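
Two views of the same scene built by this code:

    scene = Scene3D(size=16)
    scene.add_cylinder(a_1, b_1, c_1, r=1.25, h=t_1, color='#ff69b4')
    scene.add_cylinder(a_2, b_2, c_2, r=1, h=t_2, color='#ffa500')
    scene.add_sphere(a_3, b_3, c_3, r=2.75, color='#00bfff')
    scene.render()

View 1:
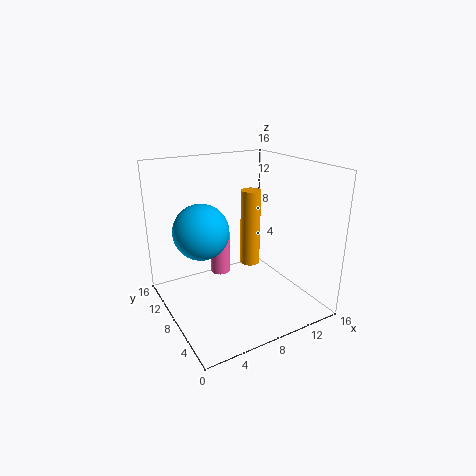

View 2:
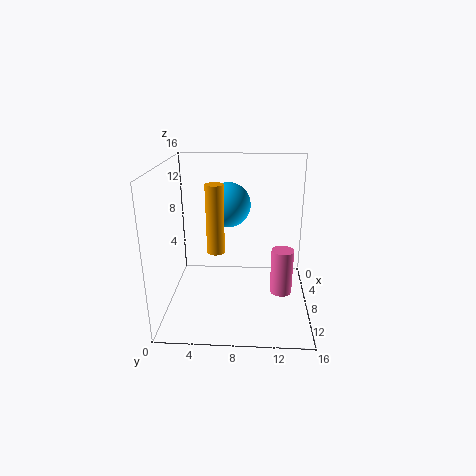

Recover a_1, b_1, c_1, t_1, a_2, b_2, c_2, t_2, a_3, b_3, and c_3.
a_1 = 8.25
b_1 = 13
c_1 = 1.5
t_1 = 5.25
a_2 = 8
b_2 = 5.5
c_2 = 6.25
t_2 = 7.75
a_3 = 3
b_3 = 6.5
c_3 = 10.25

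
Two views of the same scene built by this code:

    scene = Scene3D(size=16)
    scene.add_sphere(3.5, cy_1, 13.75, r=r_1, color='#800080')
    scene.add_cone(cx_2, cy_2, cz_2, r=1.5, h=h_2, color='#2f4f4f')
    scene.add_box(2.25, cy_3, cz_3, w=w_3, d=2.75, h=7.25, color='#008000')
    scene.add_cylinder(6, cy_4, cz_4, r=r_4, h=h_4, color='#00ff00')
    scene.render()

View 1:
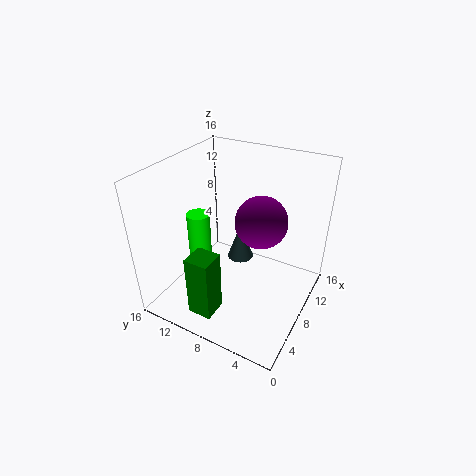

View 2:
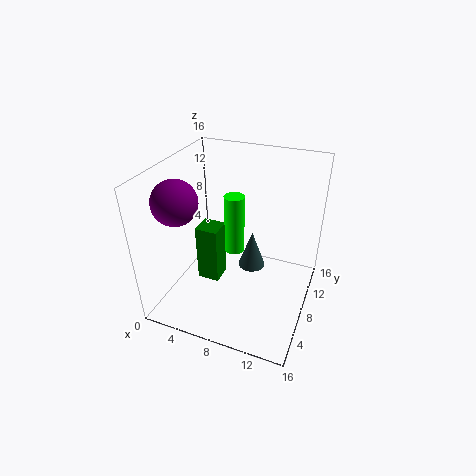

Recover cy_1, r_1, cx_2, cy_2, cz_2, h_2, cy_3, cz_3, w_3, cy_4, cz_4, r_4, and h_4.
cy_1 = 3.25, r_1 = 2.25, cx_2 = 9.5, cy_2 = 8.5, cz_2 = 4.5, h_2 = 4.25, cy_3 = 8.5, cz_3 = 0.25, w_3 = 2.75, cy_4 = 11.75, cz_4 = 3.5, r_4 = 1.25, h_4 = 7.5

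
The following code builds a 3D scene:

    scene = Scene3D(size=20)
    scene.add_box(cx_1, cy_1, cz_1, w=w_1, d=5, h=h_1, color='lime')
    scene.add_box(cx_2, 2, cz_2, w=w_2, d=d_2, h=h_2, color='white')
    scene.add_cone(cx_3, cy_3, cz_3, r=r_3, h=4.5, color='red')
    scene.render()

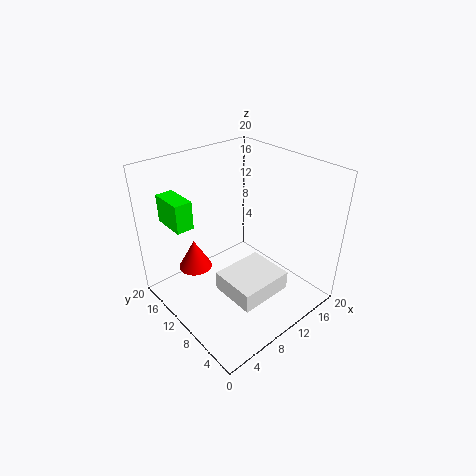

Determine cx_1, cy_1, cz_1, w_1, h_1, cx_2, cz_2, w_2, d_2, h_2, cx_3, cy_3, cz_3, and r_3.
cx_1 = 3; cy_1 = 14; cz_1 = 11.5; w_1 = 2.5; h_1 = 4; cx_2 = 4.5; cz_2 = 5.5; w_2 = 7; d_2 = 6; h_2 = 2.5; cx_3 = 6.5; cy_3 = 16; cz_3 = 3.5; r_3 = 2.5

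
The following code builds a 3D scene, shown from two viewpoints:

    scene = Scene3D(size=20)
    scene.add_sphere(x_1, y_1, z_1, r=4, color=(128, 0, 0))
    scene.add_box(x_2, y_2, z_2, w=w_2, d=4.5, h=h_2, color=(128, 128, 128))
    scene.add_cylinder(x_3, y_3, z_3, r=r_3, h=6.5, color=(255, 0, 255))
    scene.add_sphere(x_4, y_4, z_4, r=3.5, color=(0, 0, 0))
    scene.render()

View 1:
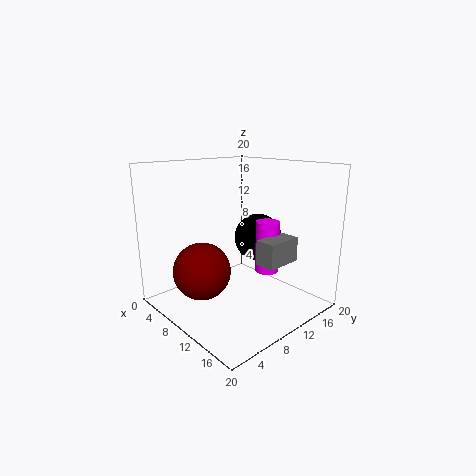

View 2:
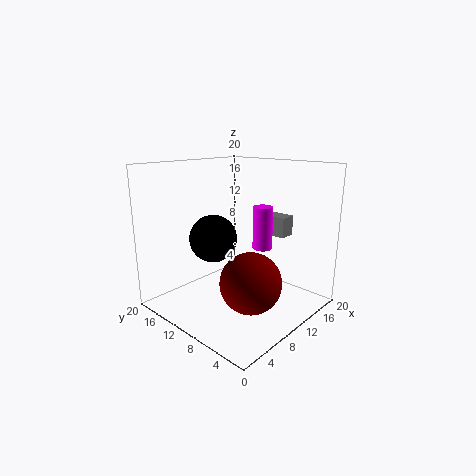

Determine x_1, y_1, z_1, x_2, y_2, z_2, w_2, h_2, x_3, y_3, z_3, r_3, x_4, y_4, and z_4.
x_1 = 7.5; y_1 = 5.5; z_1 = 5.5; x_2 = 16.5; y_2 = 7; z_2 = 9; w_2 = 2.5; h_2 = 3; x_3 = 15.5; y_3 = 10; z_3 = 7; r_3 = 1.5; x_4 = 9.5; y_4 = 14.5; z_4 = 9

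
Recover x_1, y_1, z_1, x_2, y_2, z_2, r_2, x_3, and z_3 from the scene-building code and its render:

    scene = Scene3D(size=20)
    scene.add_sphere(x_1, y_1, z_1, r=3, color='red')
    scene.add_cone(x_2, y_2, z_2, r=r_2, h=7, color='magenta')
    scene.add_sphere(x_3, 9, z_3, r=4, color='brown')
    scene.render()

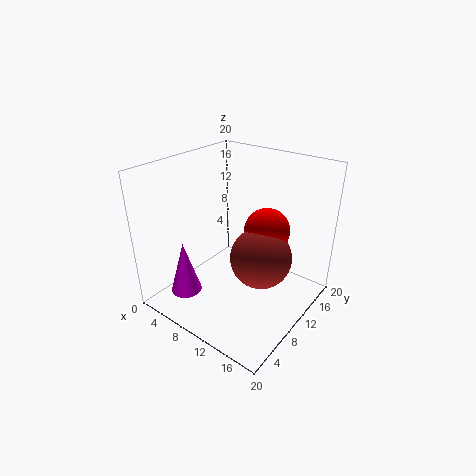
x_1 = 14
y_1 = 11
z_1 = 12
x_2 = 7
y_2 = 2.5
z_2 = 4.5
r_2 = 2
x_3 = 14.5
z_3 = 9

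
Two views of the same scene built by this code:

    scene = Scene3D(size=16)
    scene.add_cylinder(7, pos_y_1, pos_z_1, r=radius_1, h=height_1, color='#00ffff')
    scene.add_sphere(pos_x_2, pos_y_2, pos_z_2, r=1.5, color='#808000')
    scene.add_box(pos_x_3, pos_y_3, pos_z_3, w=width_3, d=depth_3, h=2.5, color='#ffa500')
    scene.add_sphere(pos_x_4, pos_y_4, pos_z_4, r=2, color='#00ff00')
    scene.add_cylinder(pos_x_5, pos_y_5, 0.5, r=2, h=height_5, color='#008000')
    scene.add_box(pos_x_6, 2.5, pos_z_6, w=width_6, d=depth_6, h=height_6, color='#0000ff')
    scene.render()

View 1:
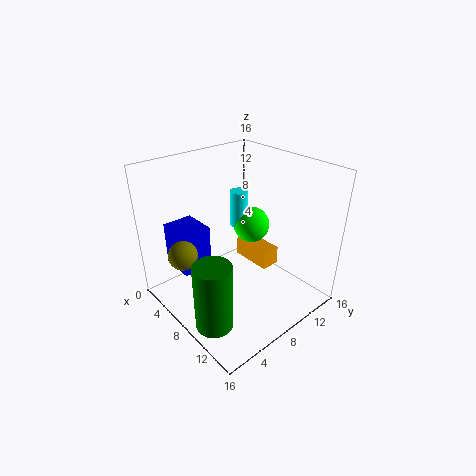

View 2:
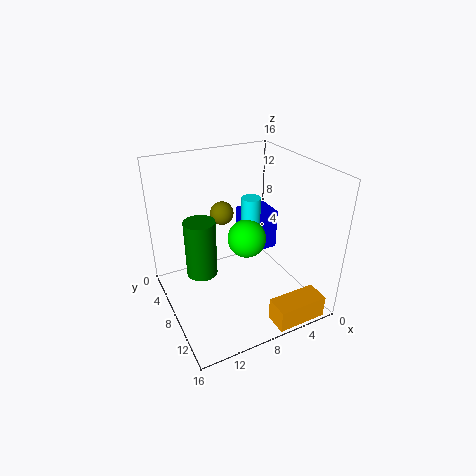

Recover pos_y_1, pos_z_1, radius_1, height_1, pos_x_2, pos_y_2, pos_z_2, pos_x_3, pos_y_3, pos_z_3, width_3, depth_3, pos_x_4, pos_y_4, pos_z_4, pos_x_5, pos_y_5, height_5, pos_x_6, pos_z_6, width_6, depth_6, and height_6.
pos_y_1 = 9
pos_z_1 = 9
radius_1 = 1
height_1 = 4
pos_x_2 = 7
pos_y_2 = 1.5
pos_z_2 = 8
pos_x_3 = 1.5
pos_y_3 = 13.5
pos_z_3 = 0.5
width_3 = 5.5
depth_3 = 2.5
pos_x_4 = 8
pos_y_4 = 10
pos_z_4 = 9
pos_x_5 = 10.5
pos_y_5 = 2.5
height_5 = 7.5
pos_x_6 = 1.5
pos_z_6 = 4
width_6 = 4
depth_6 = 3.5
height_6 = 5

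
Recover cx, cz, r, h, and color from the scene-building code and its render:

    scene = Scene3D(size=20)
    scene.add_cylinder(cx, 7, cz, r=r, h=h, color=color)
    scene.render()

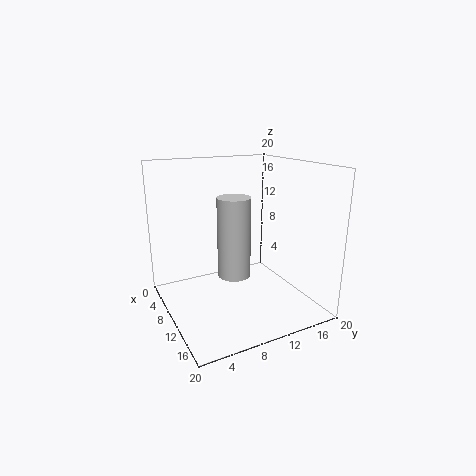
cx = 14.75; cz = 7.25; r = 2; h = 9.75; color = 'lightgray'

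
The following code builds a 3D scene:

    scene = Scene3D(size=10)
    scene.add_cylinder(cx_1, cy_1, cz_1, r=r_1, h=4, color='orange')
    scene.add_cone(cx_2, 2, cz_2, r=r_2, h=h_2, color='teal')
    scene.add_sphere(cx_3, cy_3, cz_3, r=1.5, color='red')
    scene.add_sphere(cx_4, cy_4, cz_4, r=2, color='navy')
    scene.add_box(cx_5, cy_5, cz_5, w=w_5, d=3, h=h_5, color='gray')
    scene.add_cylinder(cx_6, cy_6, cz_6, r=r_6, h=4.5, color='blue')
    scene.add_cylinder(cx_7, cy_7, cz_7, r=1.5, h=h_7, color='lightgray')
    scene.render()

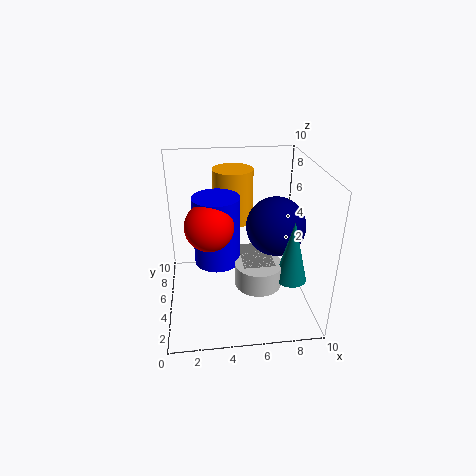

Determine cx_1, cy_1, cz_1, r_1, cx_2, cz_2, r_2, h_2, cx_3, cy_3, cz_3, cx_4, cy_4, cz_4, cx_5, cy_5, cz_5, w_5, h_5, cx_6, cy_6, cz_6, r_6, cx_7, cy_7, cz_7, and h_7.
cx_1 = 5; cy_1 = 8; cz_1 = 5; r_1 = 1.5; cx_2 = 8; cz_2 = 3.5; r_2 = 1; h_2 = 4; cx_3 = 3; cy_3 = 3; cz_3 = 7; cx_4 = 7.5; cy_4 = 4.5; cz_4 = 6; cx_5 = 5; cy_5 = 2; cz_5 = 3; w_5 = 2; h_5 = 1.5; cx_6 = 3.5; cy_6 = 4; cz_6 = 4; r_6 = 1.5; cx_7 = 6; cy_7 = 2.5; cz_7 = 3; h_7 = 1.5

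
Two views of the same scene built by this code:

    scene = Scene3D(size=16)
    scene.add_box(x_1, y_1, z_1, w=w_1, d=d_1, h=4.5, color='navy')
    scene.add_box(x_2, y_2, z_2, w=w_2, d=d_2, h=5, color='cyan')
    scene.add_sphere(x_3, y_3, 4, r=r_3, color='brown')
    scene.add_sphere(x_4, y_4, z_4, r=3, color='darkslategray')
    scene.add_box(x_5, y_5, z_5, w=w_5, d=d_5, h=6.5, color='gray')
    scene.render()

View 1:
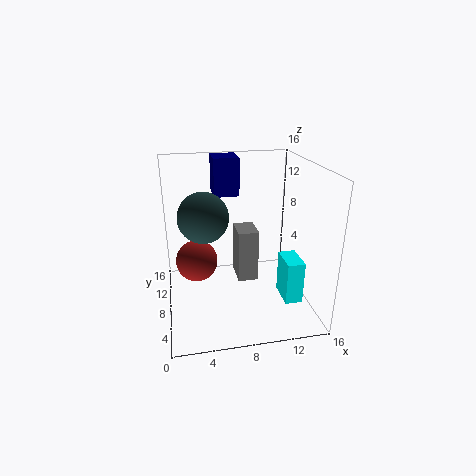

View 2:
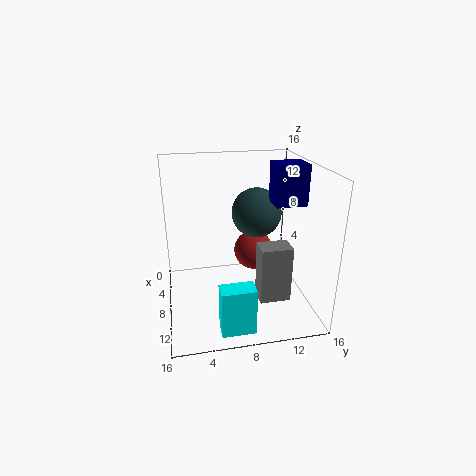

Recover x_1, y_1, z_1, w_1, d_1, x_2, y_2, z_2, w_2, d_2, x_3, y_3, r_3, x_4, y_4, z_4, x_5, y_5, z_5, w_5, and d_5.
x_1 = 6
y_1 = 12
z_1 = 11.5
w_1 = 3
d_1 = 3.5
x_2 = 13
y_2 = 5
z_2 = 0.5
w_2 = 2
d_2 = 3.5
x_3 = 3.5
y_3 = 11
r_3 = 2.5
x_4 = 4.5
y_4 = 11
z_4 = 9.5
x_5 = 8.5
y_5 = 10
z_5 = 1
w_5 = 2.5
d_5 = 3.5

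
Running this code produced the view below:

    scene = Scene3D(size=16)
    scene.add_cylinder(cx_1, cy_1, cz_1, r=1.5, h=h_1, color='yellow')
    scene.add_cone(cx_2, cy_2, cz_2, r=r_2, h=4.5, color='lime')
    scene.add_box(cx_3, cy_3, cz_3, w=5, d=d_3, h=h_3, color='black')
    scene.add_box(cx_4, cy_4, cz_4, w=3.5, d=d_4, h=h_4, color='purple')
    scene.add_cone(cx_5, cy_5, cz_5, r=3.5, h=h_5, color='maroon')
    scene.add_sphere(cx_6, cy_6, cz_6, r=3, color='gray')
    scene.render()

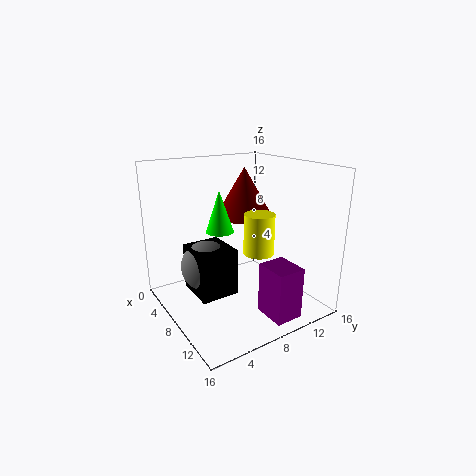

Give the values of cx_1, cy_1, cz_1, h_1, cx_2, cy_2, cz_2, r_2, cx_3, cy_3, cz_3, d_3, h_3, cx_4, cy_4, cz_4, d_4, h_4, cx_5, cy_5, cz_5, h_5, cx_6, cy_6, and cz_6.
cx_1 = 12.5; cy_1 = 7.5; cz_1 = 8; h_1 = 4; cx_2 = 7.5; cy_2 = 6; cz_2 = 9; r_2 = 1.5; cx_3 = 3; cy_3 = 3.5; cz_3 = 1; d_3 = 4.5; h_3 = 5.5; cx_4 = 12; cy_4 = 8; cz_4 = 1; d_4 = 3; h_4 = 5.5; cx_5 = 4; cy_5 = 11.5; cz_5 = 9; h_5 = 6; cx_6 = 5; cy_6 = 5.5; cz_6 = 4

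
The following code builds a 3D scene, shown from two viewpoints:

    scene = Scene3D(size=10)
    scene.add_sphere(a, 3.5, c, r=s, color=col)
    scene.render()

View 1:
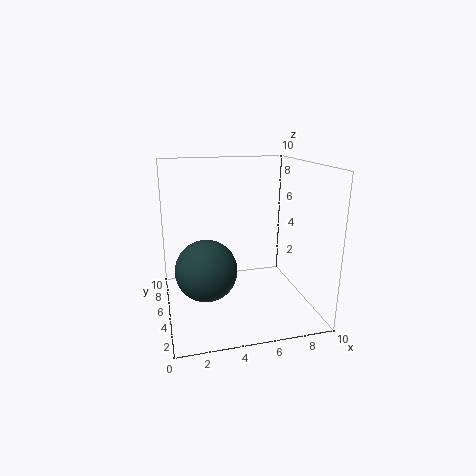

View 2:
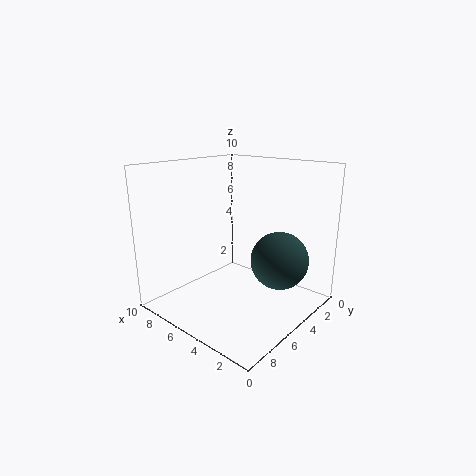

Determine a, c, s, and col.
a = 2.5; c = 3.5; s = 2; col = 'darkslategray'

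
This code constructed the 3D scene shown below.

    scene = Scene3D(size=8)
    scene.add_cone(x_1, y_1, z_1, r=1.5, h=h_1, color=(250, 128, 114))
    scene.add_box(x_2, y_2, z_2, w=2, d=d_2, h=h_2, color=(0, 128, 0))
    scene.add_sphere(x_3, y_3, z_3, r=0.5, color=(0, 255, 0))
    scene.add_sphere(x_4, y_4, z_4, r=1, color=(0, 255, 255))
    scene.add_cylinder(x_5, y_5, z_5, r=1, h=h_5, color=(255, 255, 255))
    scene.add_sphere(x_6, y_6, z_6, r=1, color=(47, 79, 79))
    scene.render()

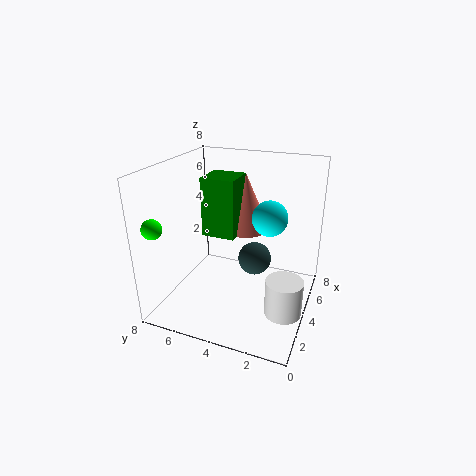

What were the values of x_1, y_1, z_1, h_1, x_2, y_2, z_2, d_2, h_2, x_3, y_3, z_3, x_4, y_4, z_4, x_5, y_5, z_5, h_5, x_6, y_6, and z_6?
x_1 = 6.5, y_1 = 4.5, z_1 = 3.5, h_1 = 3.5, x_2 = 4.5, y_2 = 4.5, z_2 = 3.5, d_2 = 2, h_2 = 3.5, x_3 = 0.5, y_3 = 7, z_3 = 5.5, x_4 = 5, y_4 = 2.5, z_4 = 5, x_5 = 3, y_5 = 1, z_5 = 0.5, h_5 = 2, x_6 = 5.5, y_6 = 3.5, z_6 = 2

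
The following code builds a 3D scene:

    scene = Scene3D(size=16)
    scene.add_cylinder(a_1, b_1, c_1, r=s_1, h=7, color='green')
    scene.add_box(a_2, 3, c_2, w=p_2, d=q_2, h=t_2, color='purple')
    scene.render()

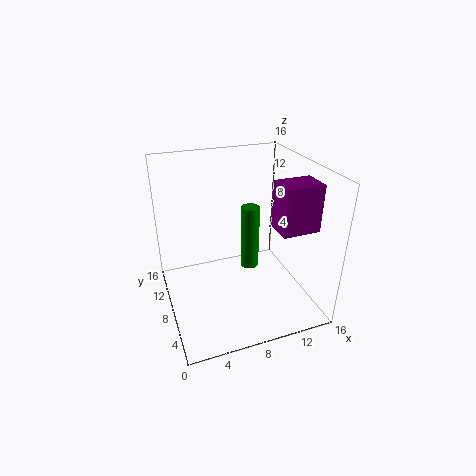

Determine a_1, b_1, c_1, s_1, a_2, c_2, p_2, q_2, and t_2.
a_1 = 9; b_1 = 7; c_1 = 5; s_1 = 1; a_2 = 11; c_2 = 10; p_2 = 4; q_2 = 3; t_2 = 5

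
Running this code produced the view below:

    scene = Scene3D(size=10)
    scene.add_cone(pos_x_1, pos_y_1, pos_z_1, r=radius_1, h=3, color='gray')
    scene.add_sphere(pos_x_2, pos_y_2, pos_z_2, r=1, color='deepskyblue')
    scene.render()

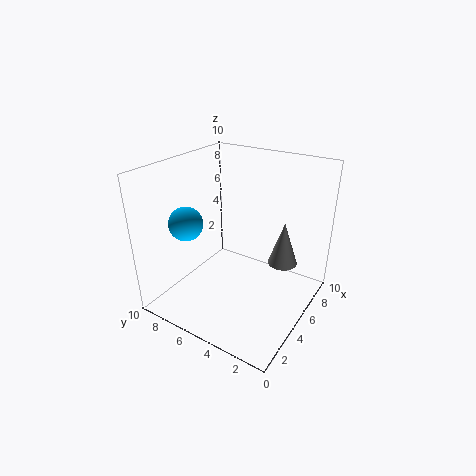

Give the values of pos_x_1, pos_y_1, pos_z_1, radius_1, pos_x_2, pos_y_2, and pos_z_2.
pos_x_1 = 6, pos_y_1 = 2, pos_z_1 = 3.5, radius_1 = 1, pos_x_2 = 1, pos_y_2 = 6, pos_z_2 = 7.5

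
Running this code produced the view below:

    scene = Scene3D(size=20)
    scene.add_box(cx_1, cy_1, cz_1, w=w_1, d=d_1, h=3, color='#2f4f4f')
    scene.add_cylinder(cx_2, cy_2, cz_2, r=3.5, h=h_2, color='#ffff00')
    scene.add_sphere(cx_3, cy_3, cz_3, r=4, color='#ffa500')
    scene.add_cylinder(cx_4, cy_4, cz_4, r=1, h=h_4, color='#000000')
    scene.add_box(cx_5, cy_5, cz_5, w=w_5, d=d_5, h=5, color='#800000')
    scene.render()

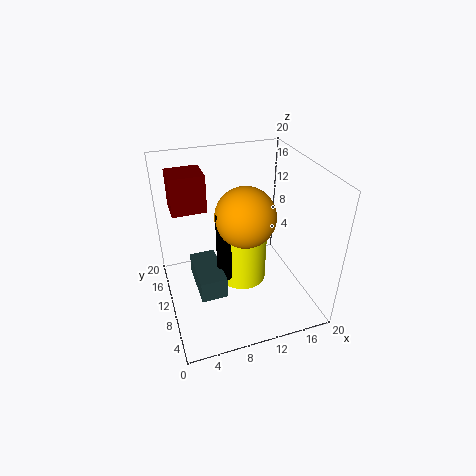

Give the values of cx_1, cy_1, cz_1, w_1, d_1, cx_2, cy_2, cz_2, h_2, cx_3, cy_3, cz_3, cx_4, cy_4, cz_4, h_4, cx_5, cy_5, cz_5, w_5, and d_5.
cx_1 = 3.5
cy_1 = 5.5
cz_1 = 4
w_1 = 3.5
d_1 = 7
cx_2 = 11
cy_2 = 11
cz_2 = 2.5
h_2 = 9.5
cx_3 = 10.5
cy_3 = 8.5
cz_3 = 14
cx_4 = 7.5
cy_4 = 8.5
cz_4 = 5
h_4 = 10
cx_5 = 1.5
cy_5 = 10.5
cz_5 = 14.5
w_5 = 4.5
d_5 = 4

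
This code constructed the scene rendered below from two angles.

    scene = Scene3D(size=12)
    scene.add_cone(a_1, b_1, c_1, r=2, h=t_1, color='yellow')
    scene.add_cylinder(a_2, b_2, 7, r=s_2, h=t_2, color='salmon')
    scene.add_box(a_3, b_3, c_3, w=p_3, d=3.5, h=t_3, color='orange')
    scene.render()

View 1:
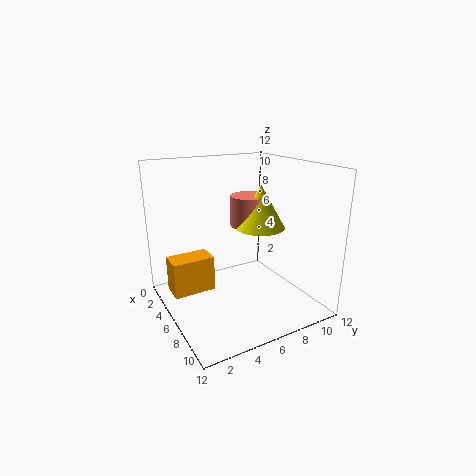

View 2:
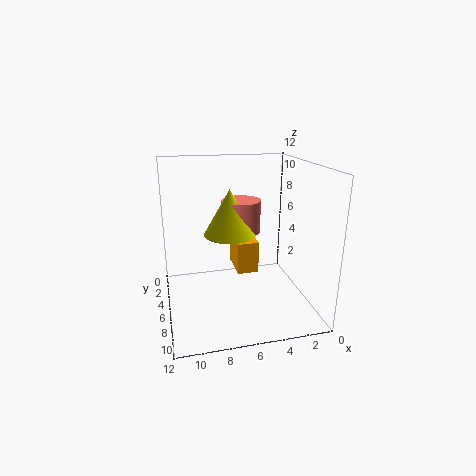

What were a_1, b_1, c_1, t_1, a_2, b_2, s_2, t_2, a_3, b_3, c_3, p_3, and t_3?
a_1 = 7, b_1 = 7.5, c_1 = 7, t_1 = 3.5, a_2 = 6, b_2 = 7, s_2 = 1.5, t_2 = 2.5, a_3 = 3.5, b_3 = 0.5, c_3 = 1.5, p_3 = 2, t_3 = 3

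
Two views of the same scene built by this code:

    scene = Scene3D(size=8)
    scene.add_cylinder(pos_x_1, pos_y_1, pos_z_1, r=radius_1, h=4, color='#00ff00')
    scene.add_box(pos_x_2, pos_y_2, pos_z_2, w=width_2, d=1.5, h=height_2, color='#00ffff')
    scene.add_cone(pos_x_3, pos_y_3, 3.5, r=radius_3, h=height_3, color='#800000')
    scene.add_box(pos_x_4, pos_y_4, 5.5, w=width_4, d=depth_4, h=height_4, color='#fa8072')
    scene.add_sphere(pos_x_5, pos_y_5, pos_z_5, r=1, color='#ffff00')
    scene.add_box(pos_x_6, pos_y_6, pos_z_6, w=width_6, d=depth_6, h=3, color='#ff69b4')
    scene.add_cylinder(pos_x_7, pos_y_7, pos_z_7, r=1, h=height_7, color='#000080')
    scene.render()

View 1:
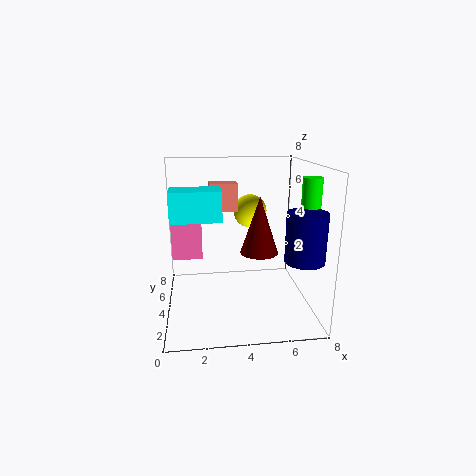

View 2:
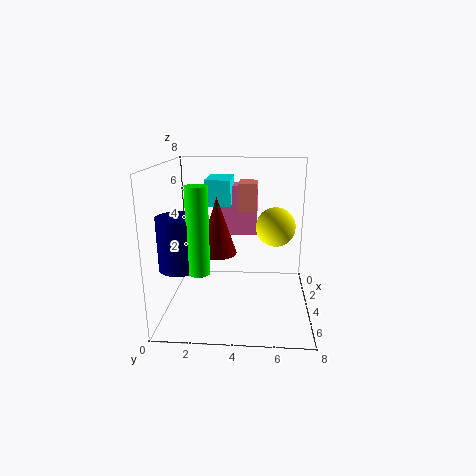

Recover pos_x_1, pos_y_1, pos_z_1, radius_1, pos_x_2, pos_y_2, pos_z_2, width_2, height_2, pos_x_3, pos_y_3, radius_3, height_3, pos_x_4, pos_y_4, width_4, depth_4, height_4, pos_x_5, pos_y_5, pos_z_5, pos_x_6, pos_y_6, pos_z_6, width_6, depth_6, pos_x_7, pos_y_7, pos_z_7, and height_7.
pos_x_1 = 7.5, pos_y_1 = 2.5, pos_z_1 = 3.5, radius_1 = 0.5, pos_x_2 = 0.5, pos_y_2 = 2, pos_z_2 = 5.5, width_2 = 2.5, height_2 = 1.5, pos_x_3 = 5, pos_y_3 = 3, radius_3 = 1, height_3 = 3, pos_x_4 = 2.5, pos_y_4 = 4, width_4 = 1.5, depth_4 = 1, height_4 = 1.5, pos_x_5 = 5, pos_y_5 = 6, pos_z_5 = 5, pos_x_6 = 0.5, pos_y_6 = 2.5, pos_z_6 = 3.5, width_6 = 1.5, depth_6 = 2.5, pos_x_7 = 7, pos_y_7 = 1.5, pos_z_7 = 3.5, height_7 = 2.5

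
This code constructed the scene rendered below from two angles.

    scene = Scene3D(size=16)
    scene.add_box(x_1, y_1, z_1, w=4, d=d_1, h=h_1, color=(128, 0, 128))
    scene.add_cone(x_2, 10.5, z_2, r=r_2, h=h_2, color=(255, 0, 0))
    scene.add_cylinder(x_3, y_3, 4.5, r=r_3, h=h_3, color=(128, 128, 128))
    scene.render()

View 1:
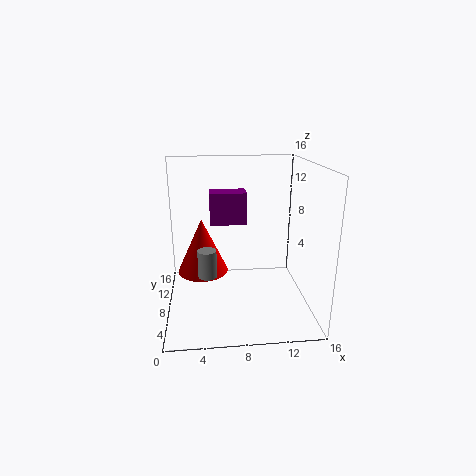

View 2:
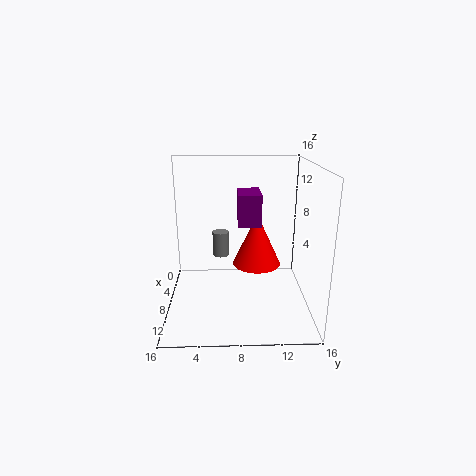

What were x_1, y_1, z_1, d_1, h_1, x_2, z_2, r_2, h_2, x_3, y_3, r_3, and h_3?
x_1 = 5; y_1 = 8; z_1 = 9.5; d_1 = 2.5; h_1 = 3.5; x_2 = 4; z_2 = 3; r_2 = 3; h_2 = 6.5; x_3 = 4.5; y_3 = 6; r_3 = 1; h_3 = 3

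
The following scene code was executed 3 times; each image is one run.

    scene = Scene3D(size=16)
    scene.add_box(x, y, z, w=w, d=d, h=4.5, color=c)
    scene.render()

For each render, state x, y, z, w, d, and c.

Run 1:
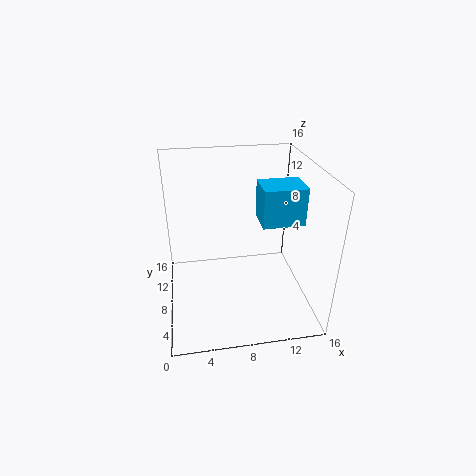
x = 11
y = 8.5
z = 8.5
w = 5
d = 4
c = 'deepskyblue'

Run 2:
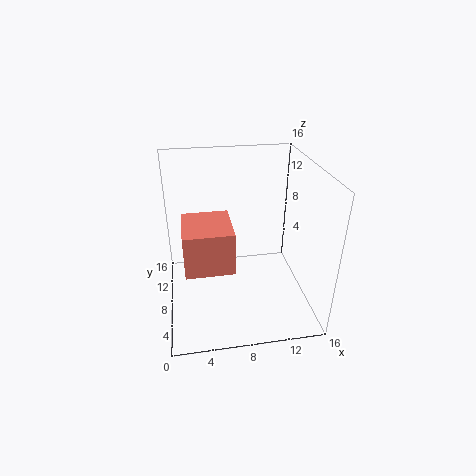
x = 2
y = 3.5
z = 6.5
w = 5
d = 5.5
c = 'salmon'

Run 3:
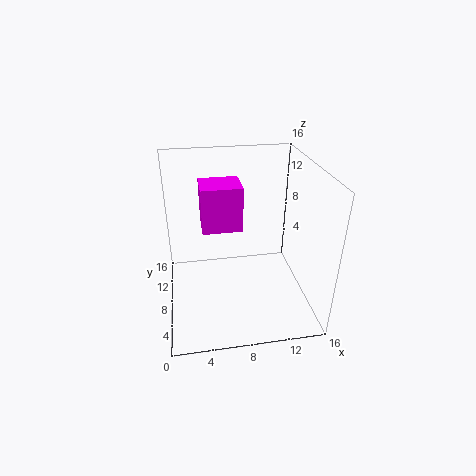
x = 4
y = 5
z = 10.5
w = 4
d = 3.5
c = 'magenta'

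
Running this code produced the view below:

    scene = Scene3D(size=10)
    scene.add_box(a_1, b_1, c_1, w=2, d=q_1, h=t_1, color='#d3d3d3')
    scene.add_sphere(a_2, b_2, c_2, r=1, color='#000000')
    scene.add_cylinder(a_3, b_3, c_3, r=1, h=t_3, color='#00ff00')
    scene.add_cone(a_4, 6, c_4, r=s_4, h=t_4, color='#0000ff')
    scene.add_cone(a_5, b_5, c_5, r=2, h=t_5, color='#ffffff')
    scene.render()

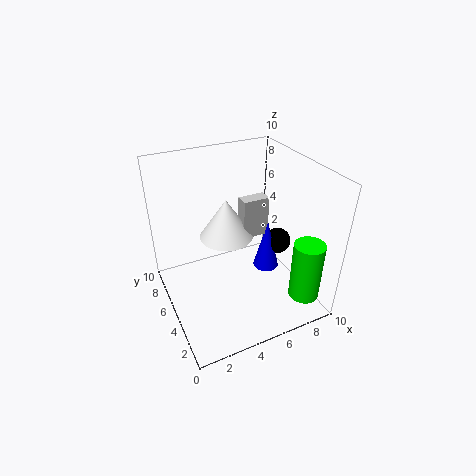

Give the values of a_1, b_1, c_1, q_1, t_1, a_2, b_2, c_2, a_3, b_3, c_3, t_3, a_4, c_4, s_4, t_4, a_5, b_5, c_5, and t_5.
a_1 = 6, b_1 = 6, c_1 = 4, q_1 = 1, t_1 = 3, a_2 = 9, b_2 = 6, c_2 = 3, a_3 = 8, b_3 = 1, c_3 = 2, t_3 = 4, a_4 = 8, c_4 = 1, s_4 = 1, t_4 = 4, a_5 = 5, b_5 = 7, c_5 = 4, t_5 = 3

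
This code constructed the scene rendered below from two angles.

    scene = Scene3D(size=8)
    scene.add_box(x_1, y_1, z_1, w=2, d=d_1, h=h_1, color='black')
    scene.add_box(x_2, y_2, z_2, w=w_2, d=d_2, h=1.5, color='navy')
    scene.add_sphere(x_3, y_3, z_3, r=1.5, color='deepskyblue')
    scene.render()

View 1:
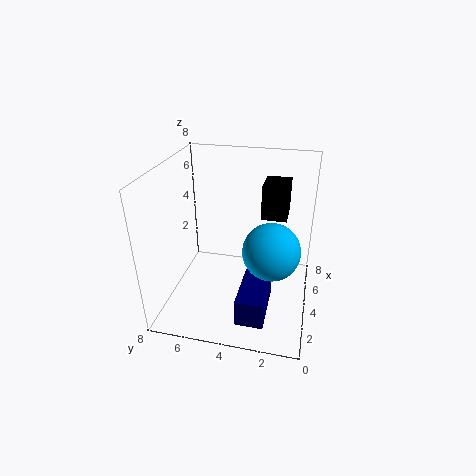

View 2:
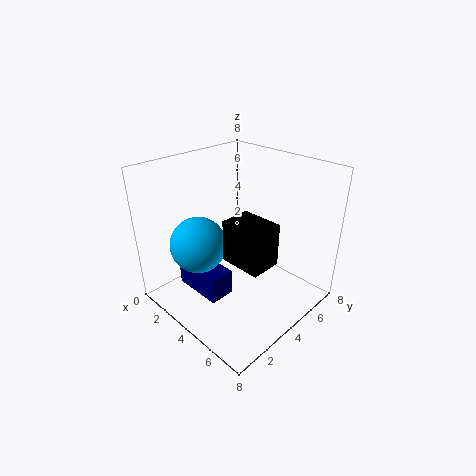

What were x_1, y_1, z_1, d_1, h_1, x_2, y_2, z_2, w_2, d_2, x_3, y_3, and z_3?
x_1 = 5.5, y_1 = 1.5, z_1 = 4.5, d_1 = 1.5, h_1 = 2, x_2 = 1, y_2 = 2, z_2 = 0.5, w_2 = 3, d_2 = 1.5, x_3 = 3, y_3 = 2, z_3 = 4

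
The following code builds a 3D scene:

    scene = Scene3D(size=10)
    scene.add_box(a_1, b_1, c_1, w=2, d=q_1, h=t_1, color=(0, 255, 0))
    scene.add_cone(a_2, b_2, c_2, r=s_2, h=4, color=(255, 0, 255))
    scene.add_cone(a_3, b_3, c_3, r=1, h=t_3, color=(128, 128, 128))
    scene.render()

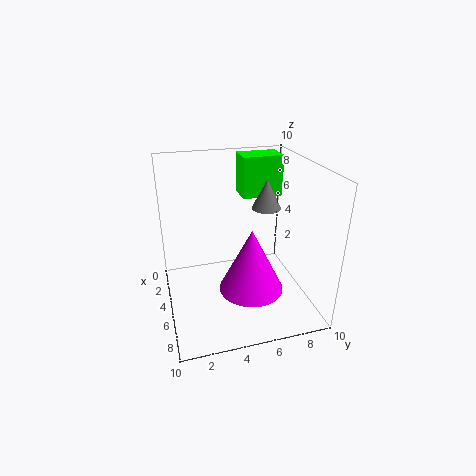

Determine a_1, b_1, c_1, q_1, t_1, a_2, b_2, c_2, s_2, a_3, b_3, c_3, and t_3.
a_1 = 1
b_1 = 6
c_1 = 7
q_1 = 3
t_1 = 3
a_2 = 8
b_2 = 5
c_2 = 3
s_2 = 2
a_3 = 5
b_3 = 7
c_3 = 7
t_3 = 2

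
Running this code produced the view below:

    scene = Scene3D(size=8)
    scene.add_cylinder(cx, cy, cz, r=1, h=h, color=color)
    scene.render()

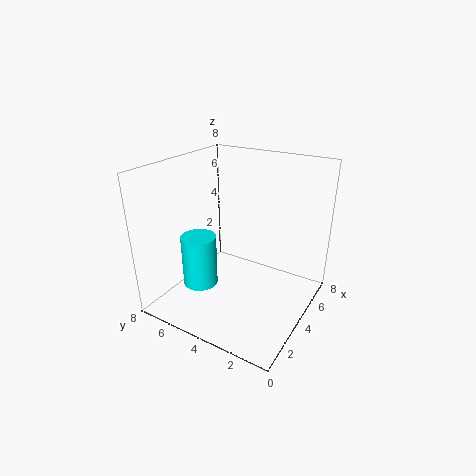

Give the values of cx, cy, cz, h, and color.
cx = 3; cy = 6; cz = 1; h = 3; color = 'cyan'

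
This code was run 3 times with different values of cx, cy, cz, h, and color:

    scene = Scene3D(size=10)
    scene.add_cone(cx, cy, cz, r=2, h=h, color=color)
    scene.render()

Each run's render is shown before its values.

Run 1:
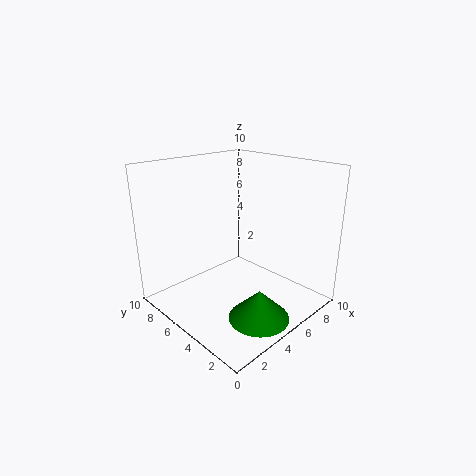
cx = 4; cy = 2; cz = 0.5; h = 2; color = 'green'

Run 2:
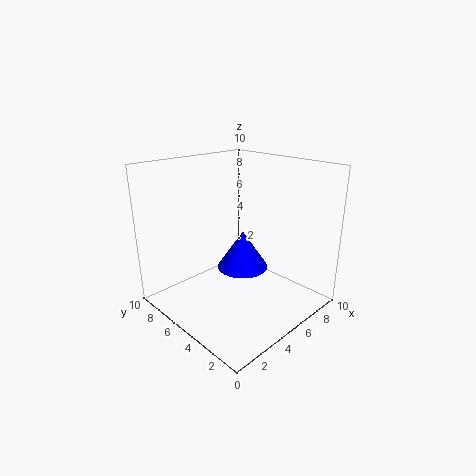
cx = 7; cy = 6.5; cz = 1.5; h = 3; color = 'blue'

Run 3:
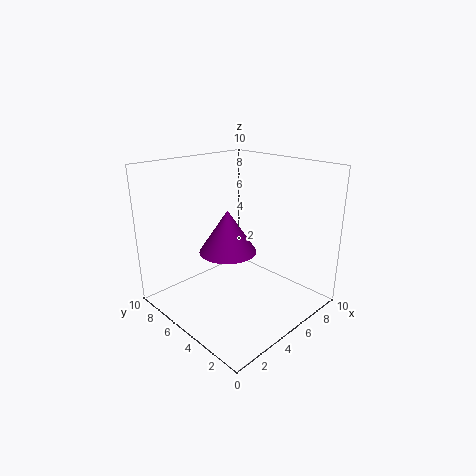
cx = 4.5; cy = 5.5; cz = 4; h = 3; color = 'purple'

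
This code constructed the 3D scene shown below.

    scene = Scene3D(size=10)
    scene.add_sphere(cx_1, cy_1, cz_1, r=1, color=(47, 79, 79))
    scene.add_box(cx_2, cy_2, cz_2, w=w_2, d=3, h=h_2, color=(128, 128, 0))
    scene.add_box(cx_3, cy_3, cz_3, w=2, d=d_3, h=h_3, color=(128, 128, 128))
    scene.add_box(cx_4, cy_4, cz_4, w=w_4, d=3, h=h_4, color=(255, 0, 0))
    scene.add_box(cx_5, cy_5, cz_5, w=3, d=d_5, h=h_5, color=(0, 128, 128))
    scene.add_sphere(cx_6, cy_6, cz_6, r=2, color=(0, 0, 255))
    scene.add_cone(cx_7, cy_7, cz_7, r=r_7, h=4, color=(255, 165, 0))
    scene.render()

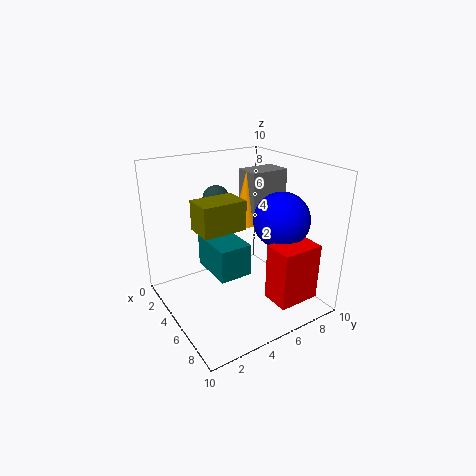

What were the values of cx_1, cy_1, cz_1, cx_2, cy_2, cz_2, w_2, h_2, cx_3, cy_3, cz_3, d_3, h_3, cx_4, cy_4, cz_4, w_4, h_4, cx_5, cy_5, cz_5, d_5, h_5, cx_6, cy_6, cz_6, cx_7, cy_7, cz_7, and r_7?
cx_1 = 2
cy_1 = 5
cz_1 = 7
cx_2 = 4
cy_2 = 2
cz_2 = 6
w_2 = 2
h_2 = 2
cx_3 = 2
cy_3 = 7
cz_3 = 6
d_3 = 3
h_3 = 3
cx_4 = 7
cy_4 = 6
cz_4 = 1
w_4 = 2
h_4 = 4
cx_5 = 5
cy_5 = 2
cz_5 = 4
d_5 = 2
h_5 = 2
cx_6 = 6
cy_6 = 8
cz_6 = 6
cx_7 = 3
cy_7 = 7
cz_7 = 5
r_7 = 1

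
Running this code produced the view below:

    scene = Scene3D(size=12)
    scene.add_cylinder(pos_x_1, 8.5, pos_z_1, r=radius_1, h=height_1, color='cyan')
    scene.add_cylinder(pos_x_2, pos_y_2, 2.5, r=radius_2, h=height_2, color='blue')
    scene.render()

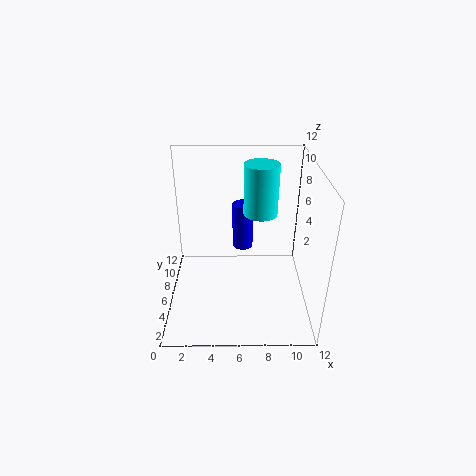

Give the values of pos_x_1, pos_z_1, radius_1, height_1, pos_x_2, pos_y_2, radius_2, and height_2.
pos_x_1 = 8, pos_z_1 = 7, radius_1 = 1.5, height_1 = 4.5, pos_x_2 = 6.5, pos_y_2 = 10.5, radius_2 = 1, height_2 = 4.5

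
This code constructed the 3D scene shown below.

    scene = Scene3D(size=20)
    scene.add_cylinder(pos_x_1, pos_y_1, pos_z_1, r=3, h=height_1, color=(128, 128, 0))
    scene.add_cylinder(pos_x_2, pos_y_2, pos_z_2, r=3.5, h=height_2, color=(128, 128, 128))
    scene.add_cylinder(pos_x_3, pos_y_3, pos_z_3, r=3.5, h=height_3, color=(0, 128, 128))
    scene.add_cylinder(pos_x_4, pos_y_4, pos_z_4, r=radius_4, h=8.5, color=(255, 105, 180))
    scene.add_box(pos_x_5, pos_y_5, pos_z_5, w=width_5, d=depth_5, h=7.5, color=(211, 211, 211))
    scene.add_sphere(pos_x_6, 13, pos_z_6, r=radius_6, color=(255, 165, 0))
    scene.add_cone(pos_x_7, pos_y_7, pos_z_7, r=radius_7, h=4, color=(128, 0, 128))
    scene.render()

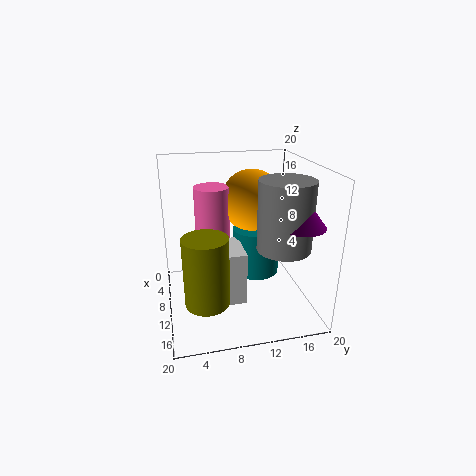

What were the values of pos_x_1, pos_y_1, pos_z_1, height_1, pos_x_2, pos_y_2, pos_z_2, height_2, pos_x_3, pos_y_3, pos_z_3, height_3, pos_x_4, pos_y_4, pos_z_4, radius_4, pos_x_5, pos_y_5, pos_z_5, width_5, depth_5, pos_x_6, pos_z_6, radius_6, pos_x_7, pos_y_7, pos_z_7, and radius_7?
pos_x_1 = 13.5; pos_y_1 = 5; pos_z_1 = 2.5; height_1 = 9.5; pos_x_2 = 14.5; pos_y_2 = 15; pos_z_2 = 10; height_2 = 9; pos_x_3 = 7; pos_y_3 = 13.5; pos_z_3 = 3; height_3 = 7; pos_x_4 = 6.5; pos_y_4 = 7; pos_z_4 = 8; radius_4 = 2.5; pos_x_5 = 7.5; pos_y_5 = 7; pos_z_5 = 1.5; width_5 = 6; depth_5 = 3.5; pos_x_6 = 6; pos_z_6 = 14; radius_6 = 4.5; pos_x_7 = 16; pos_y_7 = 16.5; pos_z_7 = 13.5; radius_7 = 3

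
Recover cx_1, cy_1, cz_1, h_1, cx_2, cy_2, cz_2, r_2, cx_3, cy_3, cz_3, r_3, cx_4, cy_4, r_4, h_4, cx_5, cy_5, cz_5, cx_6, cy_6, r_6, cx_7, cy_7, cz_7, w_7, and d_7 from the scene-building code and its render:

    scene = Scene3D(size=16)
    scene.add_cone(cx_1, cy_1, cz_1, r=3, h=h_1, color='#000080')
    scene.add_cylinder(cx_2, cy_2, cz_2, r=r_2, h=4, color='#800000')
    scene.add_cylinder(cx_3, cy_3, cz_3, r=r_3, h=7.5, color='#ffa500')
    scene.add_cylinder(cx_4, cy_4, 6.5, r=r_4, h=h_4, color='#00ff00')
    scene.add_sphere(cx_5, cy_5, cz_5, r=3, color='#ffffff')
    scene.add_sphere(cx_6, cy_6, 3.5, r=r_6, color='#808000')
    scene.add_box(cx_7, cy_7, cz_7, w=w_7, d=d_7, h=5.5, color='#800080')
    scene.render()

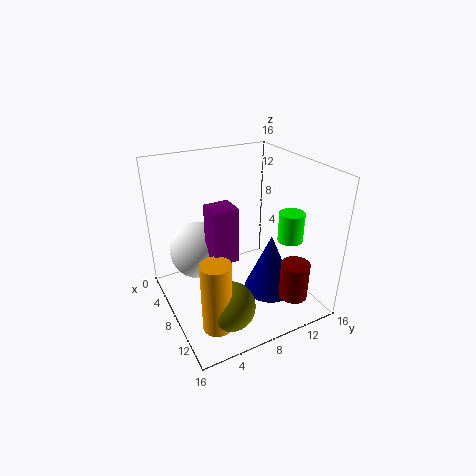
cx_1 = 9.5
cy_1 = 11.5
cz_1 = 1
h_1 = 7
cx_2 = 14
cy_2 = 11.5
cz_2 = 3
r_2 = 1.5
cx_3 = 13
cy_3 = 3
cz_3 = 1.5
r_3 = 1.5
cx_4 = 9
cy_4 = 14.5
r_4 = 1.5
h_4 = 3.5
cx_5 = 7.5
cy_5 = 3.5
cz_5 = 7.5
cx_6 = 13
cy_6 = 4.5
r_6 = 2.5
cx_7 = 9.5
cy_7 = 3.5
cz_7 = 8
w_7 = 2.5
d_7 = 2.5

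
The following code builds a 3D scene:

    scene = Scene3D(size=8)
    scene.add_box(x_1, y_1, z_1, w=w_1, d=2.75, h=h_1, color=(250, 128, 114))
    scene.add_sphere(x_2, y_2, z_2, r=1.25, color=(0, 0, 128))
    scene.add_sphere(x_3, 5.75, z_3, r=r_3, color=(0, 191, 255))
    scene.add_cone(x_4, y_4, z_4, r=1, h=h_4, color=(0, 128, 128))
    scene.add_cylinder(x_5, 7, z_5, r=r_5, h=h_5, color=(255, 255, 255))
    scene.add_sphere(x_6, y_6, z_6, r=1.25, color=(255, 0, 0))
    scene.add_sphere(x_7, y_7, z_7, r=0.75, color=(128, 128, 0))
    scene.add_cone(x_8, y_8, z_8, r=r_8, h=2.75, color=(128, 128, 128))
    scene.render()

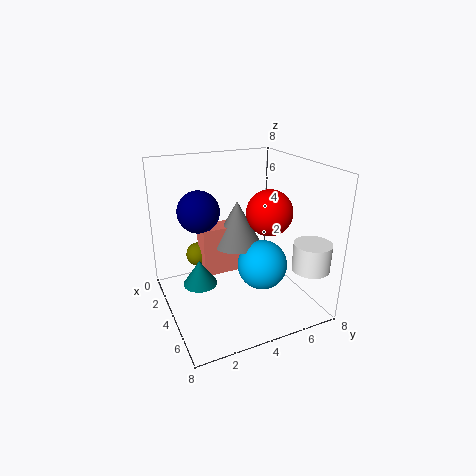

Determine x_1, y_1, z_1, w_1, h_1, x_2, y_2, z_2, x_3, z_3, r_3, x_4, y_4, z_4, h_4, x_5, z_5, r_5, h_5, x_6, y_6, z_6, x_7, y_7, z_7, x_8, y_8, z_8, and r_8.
x_1 = 1.25, y_1 = 2.5, z_1 = 1, w_1 = 1.25, h_1 = 3, x_2 = 1.75, y_2 = 2.5, z_2 = 5, x_3 = 3.75, z_3 = 1.75, r_3 = 1.5, x_4 = 3, y_4 = 2, z_4 = 1, h_4 = 1.5, x_5 = 6.75, z_5 = 2.75, r_5 = 1, h_5 = 1.5, x_6 = 4.75, y_6 = 5.5, z_6 = 5.5, x_7 = 1.25, y_7 = 2.5, z_7 = 2, x_8 = 2.25, y_8 = 4.75, z_8 = 2.75, r_8 = 1.5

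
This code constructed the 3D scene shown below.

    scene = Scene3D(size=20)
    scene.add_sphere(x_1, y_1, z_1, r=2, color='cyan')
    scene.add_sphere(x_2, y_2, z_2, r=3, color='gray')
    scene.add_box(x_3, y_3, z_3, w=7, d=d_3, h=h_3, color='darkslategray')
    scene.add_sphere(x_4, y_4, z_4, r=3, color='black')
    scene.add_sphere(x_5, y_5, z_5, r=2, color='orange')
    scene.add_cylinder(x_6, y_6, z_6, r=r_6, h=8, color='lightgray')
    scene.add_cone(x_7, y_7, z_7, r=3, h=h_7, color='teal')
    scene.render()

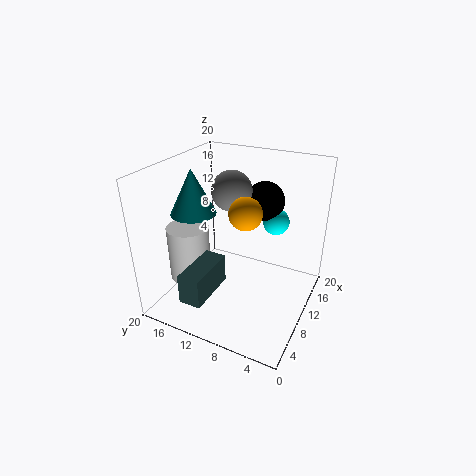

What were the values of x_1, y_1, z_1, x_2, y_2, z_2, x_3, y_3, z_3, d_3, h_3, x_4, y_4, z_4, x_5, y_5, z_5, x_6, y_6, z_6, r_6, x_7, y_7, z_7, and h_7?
x_1 = 17
y_1 = 7
z_1 = 10
x_2 = 14
y_2 = 13
z_2 = 15
x_3 = 1
y_3 = 11
z_3 = 4
d_3 = 3
h_3 = 4
x_4 = 17
y_4 = 9
z_4 = 13
x_5 = 6
y_5 = 7
z_5 = 16
x_6 = 8
y_6 = 17
z_6 = 3
r_6 = 3
x_7 = 7
y_7 = 15
z_7 = 14
h_7 = 6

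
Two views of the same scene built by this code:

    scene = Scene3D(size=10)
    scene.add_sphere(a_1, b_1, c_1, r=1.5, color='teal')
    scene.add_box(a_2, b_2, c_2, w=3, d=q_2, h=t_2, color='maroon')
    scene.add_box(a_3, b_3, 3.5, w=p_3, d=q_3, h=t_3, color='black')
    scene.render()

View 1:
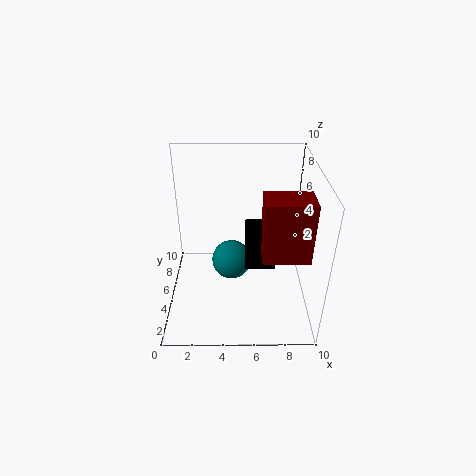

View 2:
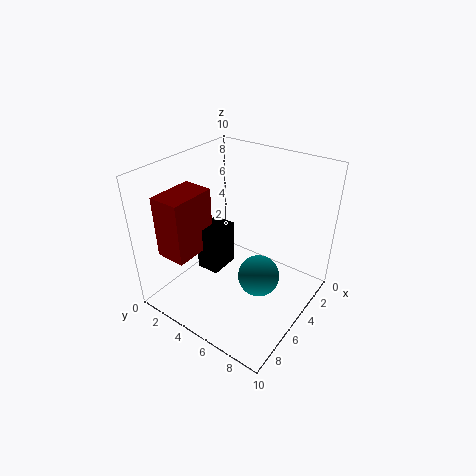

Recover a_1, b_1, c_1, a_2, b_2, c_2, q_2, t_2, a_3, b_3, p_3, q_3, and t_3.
a_1 = 4.5; b_1 = 6.5; c_1 = 2; a_2 = 6.5; b_2 = 2; c_2 = 5; q_2 = 2; t_2 = 4; a_3 = 5.5; b_3 = 3.5; p_3 = 2; q_3 = 1.5; t_3 = 3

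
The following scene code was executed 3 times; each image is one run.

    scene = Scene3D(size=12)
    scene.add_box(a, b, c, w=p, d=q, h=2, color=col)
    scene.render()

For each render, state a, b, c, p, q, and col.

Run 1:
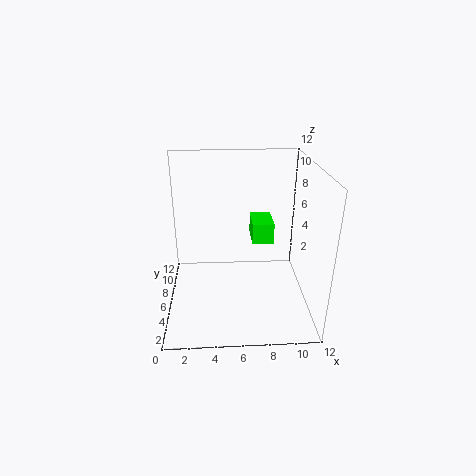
a = 7.5; b = 8.5; c = 4; p = 2; q = 3; col = 'lime'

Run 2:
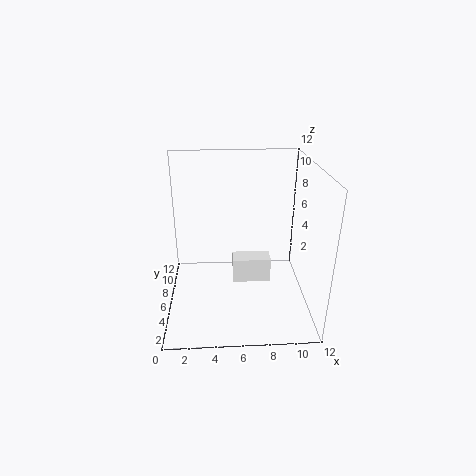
a = 5.5; b = 4; c = 3; p = 3; q = 1.5; col = 'white'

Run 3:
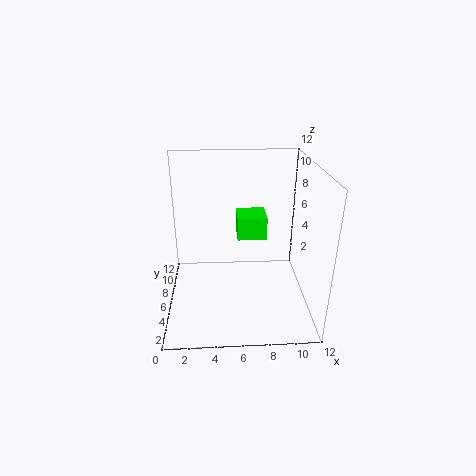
a = 6; b = 6.5; c = 5.5; p = 2.5; q = 2.5; col = 'lime'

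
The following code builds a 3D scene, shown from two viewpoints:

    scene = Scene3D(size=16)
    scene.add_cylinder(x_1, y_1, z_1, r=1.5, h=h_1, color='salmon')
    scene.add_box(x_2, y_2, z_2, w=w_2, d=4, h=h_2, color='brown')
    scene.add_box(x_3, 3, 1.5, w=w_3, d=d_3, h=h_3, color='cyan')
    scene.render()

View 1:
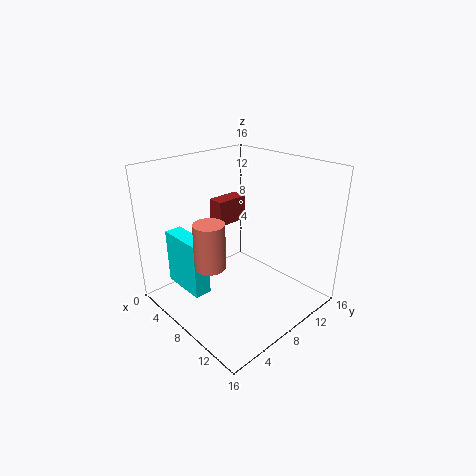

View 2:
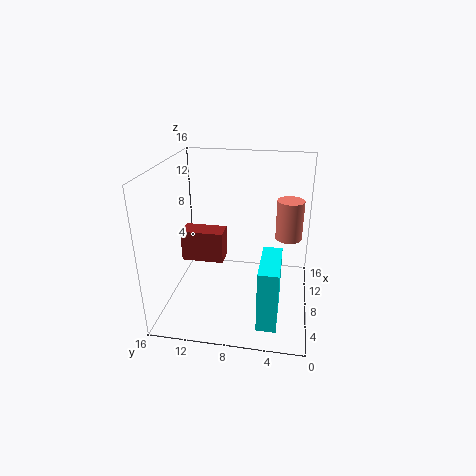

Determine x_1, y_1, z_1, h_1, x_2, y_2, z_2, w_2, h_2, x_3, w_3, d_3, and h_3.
x_1 = 10; y_1 = 2.5; z_1 = 7.5; h_1 = 4.5; x_2 = 2.5; y_2 = 8.5; z_2 = 8; w_2 = 2; h_2 = 3; x_3 = 1; w_3 = 5.5; d_3 = 2; h_3 = 6.5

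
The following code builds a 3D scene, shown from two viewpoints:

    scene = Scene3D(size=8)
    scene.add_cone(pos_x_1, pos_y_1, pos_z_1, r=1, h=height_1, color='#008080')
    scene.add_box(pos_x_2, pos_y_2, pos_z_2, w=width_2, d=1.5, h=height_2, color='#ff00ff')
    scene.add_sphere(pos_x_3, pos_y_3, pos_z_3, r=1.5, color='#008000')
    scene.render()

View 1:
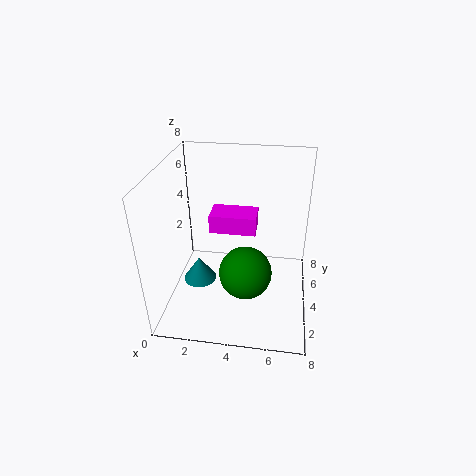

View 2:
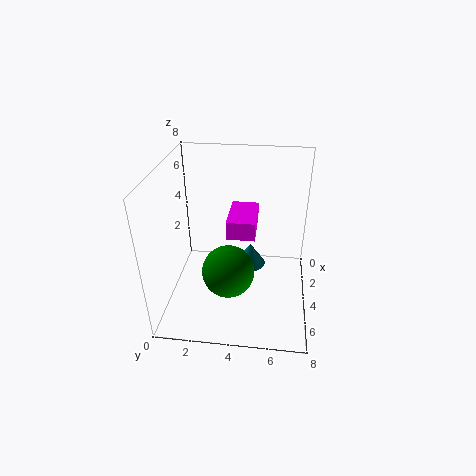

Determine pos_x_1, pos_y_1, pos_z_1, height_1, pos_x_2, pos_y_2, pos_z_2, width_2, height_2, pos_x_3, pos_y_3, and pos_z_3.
pos_x_1 = 1.5; pos_y_1 = 4.5; pos_z_1 = 0.5; height_1 = 1.5; pos_x_2 = 2.5; pos_y_2 = 3.5; pos_z_2 = 4.5; width_2 = 2.5; height_2 = 1; pos_x_3 = 4.5; pos_y_3 = 3.5; pos_z_3 = 2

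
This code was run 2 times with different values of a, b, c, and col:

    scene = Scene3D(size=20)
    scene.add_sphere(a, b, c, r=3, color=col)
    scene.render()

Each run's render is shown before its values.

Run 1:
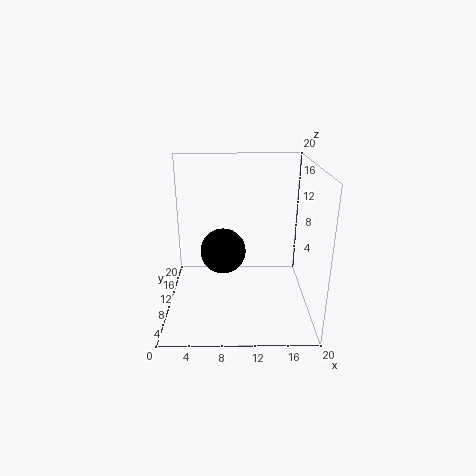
a = 8; b = 8; c = 9; col = 'black'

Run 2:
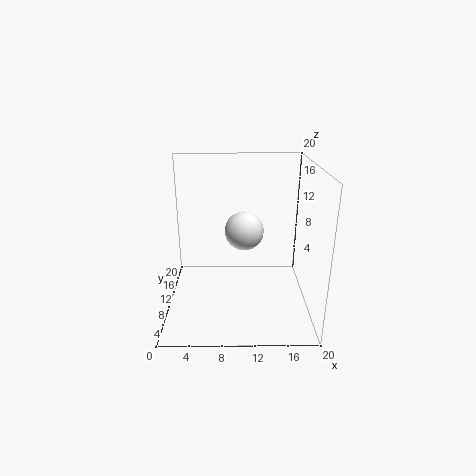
a = 11; b = 15; c = 9; col = 'white'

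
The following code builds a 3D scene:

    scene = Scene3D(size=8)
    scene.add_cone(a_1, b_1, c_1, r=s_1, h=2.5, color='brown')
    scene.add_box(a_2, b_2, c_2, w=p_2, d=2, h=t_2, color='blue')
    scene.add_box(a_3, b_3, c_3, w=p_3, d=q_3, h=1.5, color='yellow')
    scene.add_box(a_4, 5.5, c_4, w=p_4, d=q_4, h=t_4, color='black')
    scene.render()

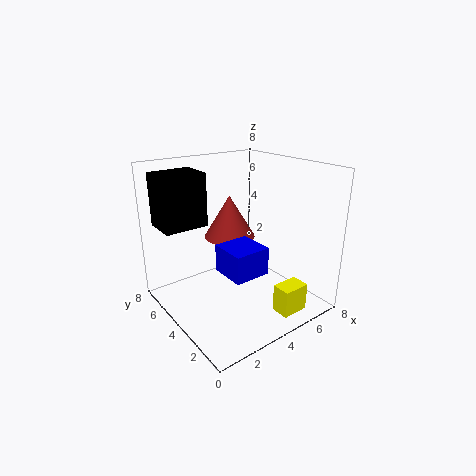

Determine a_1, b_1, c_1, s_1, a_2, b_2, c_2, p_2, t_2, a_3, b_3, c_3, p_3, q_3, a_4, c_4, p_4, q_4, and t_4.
a_1 = 4.5
b_1 = 5.5
c_1 = 3.5
s_1 = 1.5
a_2 = 2.5
b_2 = 2
c_2 = 2.5
p_2 = 2
t_2 = 1.5
a_3 = 4.5
b_3 = 0.5
c_3 = 0.5
p_3 = 1.5
q_3 = 1
a_4 = 0.5
c_4 = 4.5
p_4 = 2.5
q_4 = 2
t_4 = 3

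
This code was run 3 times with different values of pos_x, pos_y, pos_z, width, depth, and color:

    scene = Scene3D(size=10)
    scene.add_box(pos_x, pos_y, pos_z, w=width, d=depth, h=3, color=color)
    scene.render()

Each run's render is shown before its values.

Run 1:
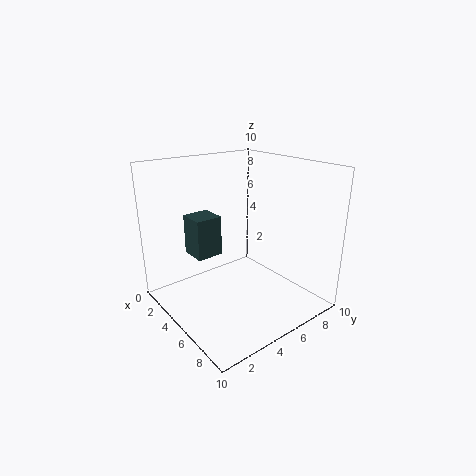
pos_x = 1, pos_y = 3, pos_z = 3, width = 2, depth = 2, color = 'darkslategray'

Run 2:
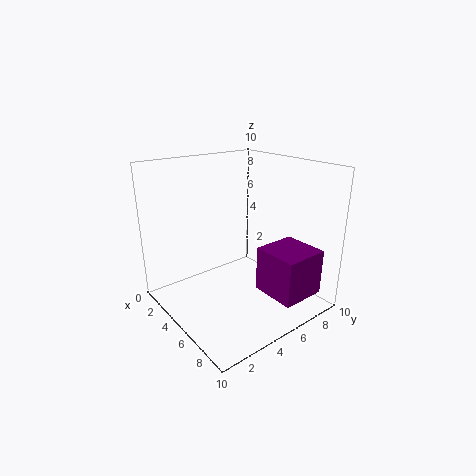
pos_x = 7, pos_y = 5, pos_z = 2, width = 3, depth = 3, color = 'purple'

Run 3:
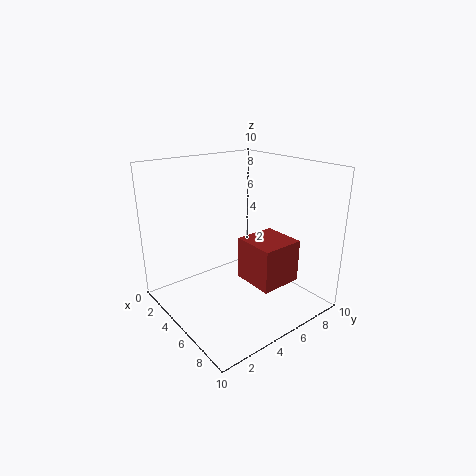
pos_x = 5, pos_y = 5, pos_z = 2, width = 3, depth = 3, color = 'brown'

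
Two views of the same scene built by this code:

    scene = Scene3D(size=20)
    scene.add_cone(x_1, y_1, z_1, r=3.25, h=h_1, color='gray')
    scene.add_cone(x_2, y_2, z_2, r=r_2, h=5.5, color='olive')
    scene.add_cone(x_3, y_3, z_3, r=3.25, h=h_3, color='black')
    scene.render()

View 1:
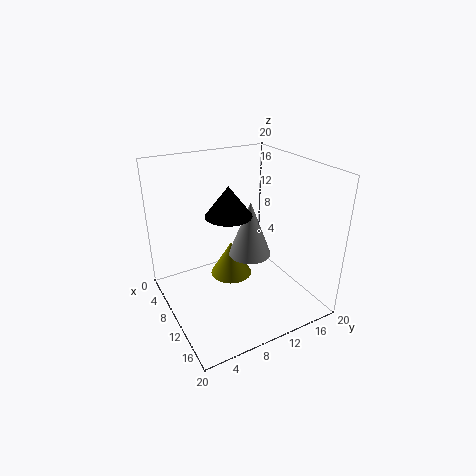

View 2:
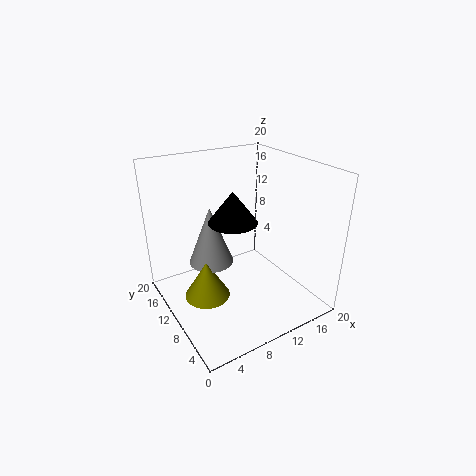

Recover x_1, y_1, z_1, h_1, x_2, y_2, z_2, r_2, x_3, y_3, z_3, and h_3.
x_1 = 7.5, y_1 = 13.5, z_1 = 5.25, h_1 = 8.5, x_2 = 5.5, y_2 = 11.25, z_2 = 1.25, r_2 = 3.25, x_3 = 8.75, y_3 = 9.25, z_3 = 13, h_3 = 4.25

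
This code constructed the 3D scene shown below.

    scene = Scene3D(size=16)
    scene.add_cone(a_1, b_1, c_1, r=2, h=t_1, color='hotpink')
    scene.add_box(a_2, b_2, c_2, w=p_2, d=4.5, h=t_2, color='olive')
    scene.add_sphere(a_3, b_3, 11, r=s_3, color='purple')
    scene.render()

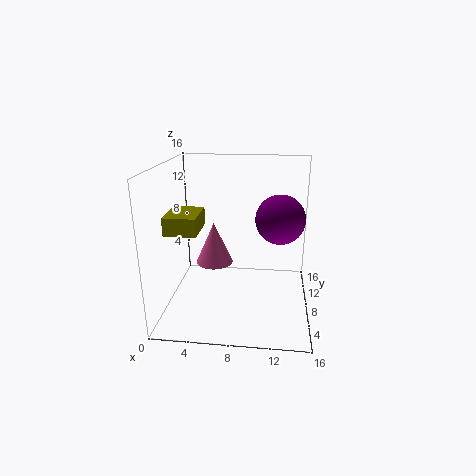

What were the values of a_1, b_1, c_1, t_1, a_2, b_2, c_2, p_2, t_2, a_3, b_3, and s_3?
a_1 = 5.5
b_1 = 7
c_1 = 5.5
t_1 = 4.5
a_2 = 0.5
b_2 = 5
c_2 = 9
p_2 = 3.5
t_2 = 2
a_3 = 12.5
b_3 = 6
s_3 = 2.5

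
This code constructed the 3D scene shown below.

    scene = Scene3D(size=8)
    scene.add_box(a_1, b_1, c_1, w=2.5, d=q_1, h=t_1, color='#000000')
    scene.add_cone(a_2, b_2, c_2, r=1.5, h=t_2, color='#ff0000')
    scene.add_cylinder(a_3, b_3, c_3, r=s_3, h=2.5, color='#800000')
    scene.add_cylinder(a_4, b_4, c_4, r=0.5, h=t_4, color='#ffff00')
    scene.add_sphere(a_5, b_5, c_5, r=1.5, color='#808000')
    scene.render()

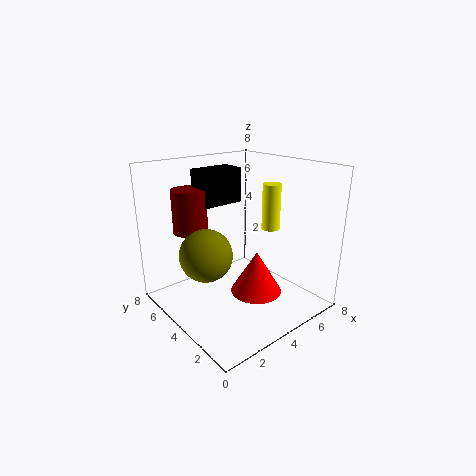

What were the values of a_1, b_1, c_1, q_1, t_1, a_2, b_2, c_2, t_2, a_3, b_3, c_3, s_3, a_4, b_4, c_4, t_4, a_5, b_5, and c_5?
a_1 = 3
b_1 = 5.5
c_1 = 5.5
q_1 = 1.5
t_1 = 2
a_2 = 5
b_2 = 3.5
c_2 = 0.5
t_2 = 2.5
a_3 = 2.5
b_3 = 6.5
c_3 = 4
s_3 = 1
a_4 = 5.5
b_4 = 3
c_4 = 4.5
t_4 = 2.5
a_5 = 2.5
b_5 = 5
c_5 = 3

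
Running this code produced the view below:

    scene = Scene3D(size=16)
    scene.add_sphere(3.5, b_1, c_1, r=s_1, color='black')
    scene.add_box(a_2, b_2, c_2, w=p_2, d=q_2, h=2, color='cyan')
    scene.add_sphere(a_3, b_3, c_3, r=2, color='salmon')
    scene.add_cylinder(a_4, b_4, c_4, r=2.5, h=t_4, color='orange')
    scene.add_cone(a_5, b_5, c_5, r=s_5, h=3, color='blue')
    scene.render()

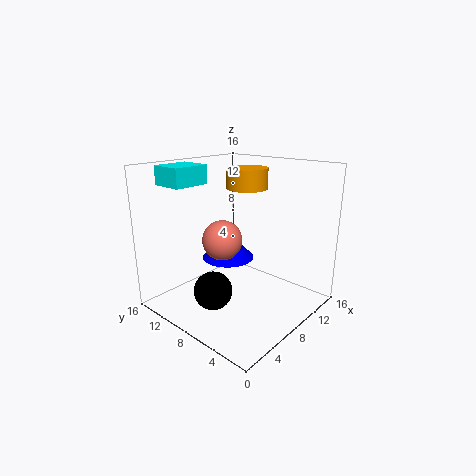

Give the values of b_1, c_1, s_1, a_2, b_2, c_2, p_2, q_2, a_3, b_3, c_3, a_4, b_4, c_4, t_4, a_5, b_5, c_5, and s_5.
b_1 = 7.5
c_1 = 3.5
s_1 = 2
a_2 = 2
b_2 = 10.5
c_2 = 14
p_2 = 4
q_2 = 3.5
a_3 = 4.5
b_3 = 7
c_3 = 9
a_4 = 12.5
b_4 = 10.5
c_4 = 12.5
t_4 = 2.5
a_5 = 8.5
b_5 = 10
c_5 = 5
s_5 = 3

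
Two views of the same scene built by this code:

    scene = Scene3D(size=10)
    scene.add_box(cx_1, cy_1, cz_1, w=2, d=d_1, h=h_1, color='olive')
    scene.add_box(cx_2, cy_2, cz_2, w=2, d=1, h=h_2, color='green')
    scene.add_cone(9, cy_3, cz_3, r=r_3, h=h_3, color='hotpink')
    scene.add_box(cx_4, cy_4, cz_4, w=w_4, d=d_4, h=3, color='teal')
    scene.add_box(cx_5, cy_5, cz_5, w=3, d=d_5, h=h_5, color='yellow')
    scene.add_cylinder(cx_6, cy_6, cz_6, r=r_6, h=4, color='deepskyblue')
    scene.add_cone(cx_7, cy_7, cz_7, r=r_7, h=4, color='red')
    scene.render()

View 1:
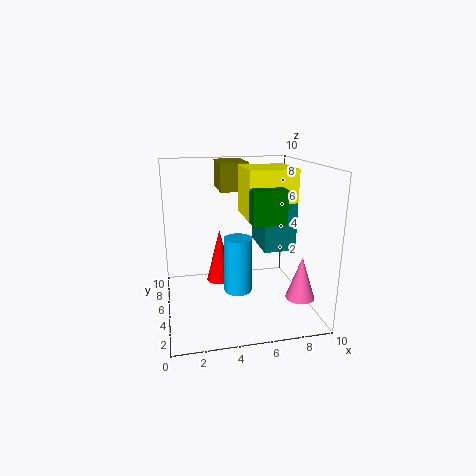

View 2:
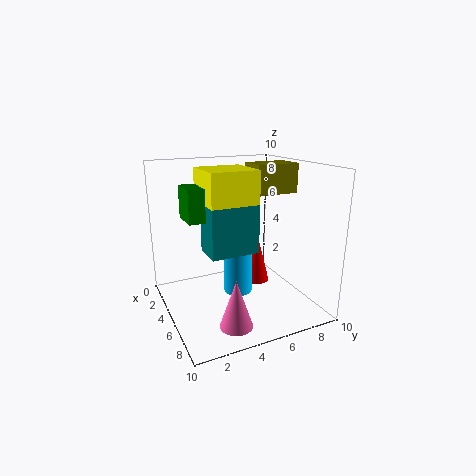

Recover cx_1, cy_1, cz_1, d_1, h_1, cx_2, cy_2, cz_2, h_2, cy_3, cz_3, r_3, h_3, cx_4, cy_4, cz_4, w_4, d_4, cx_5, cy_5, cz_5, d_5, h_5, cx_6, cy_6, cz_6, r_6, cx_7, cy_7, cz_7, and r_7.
cx_1 = 4
cy_1 = 6
cz_1 = 8
d_1 = 3
h_1 = 2
cx_2 = 5
cy_2 = 1
cz_2 = 7
h_2 = 2
cy_3 = 3
cz_3 = 1
r_3 = 1
h_3 = 3
cx_4 = 6
cy_4 = 2
cz_4 = 5
w_4 = 2
d_4 = 3
cx_5 = 5
cy_5 = 2
cz_5 = 7
d_5 = 3
h_5 = 3
cx_6 = 5
cy_6 = 5
cz_6 = 1
r_6 = 1
cx_7 = 4
cy_7 = 7
cz_7 = 1
r_7 = 1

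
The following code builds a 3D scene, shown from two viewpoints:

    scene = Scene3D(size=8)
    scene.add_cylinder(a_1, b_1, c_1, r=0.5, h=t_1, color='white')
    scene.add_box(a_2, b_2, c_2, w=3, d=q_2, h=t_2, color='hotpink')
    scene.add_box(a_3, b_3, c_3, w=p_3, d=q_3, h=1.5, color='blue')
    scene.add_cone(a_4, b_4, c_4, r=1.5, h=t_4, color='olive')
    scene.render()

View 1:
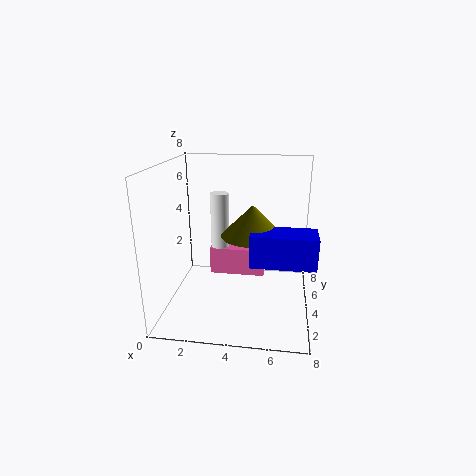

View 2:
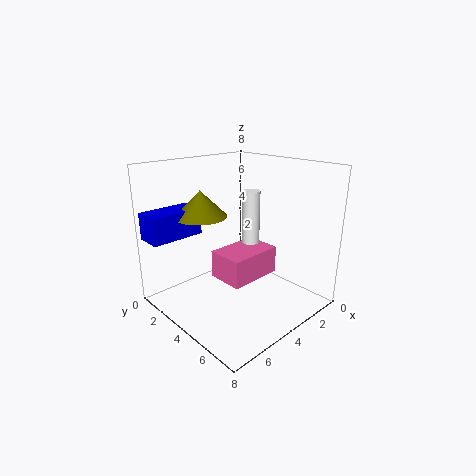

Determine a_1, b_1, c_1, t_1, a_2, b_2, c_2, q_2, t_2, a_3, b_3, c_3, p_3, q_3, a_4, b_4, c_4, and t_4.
a_1 = 3, b_1 = 4, c_1 = 2.5, t_1 = 4, a_2 = 2.5, b_2 = 3.5, c_2 = 2, q_2 = 2, t_2 = 1.5, a_3 = 5, b_3 = 0.5, c_3 = 4, p_3 = 3, q_3 = 1.5, a_4 = 5, b_4 = 2, c_4 = 5, t_4 = 1.5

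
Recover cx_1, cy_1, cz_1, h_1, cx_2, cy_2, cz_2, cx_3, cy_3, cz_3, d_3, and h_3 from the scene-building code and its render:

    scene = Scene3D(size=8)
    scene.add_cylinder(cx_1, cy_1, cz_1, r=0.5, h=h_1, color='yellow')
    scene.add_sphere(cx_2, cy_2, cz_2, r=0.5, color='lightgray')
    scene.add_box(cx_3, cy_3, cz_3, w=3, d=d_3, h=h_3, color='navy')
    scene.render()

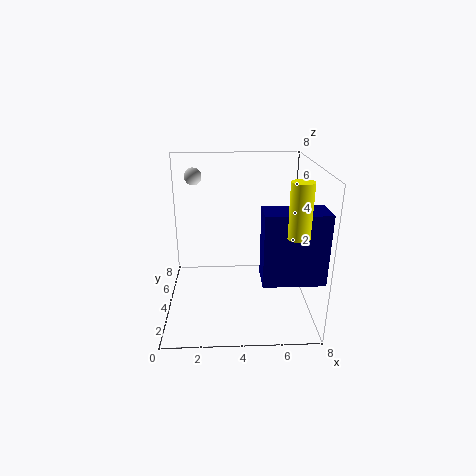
cx_1 = 6.5
cy_1 = 0.5
cz_1 = 5.5
h_1 = 2.5
cx_2 = 1.5
cy_2 = 6
cz_2 = 7
cx_3 = 5
cy_3 = 0.5
cz_3 = 3
d_3 = 1.5
h_3 = 3.5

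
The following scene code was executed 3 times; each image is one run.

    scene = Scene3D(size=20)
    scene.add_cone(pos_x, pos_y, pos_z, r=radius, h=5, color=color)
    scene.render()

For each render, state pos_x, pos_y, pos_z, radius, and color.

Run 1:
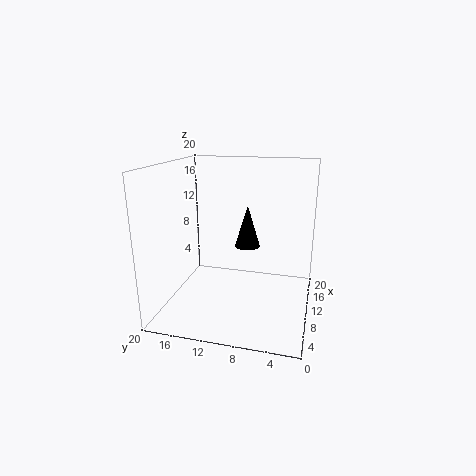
pos_x = 5; pos_y = 7.5; pos_z = 11; radius = 1.5; color = 'black'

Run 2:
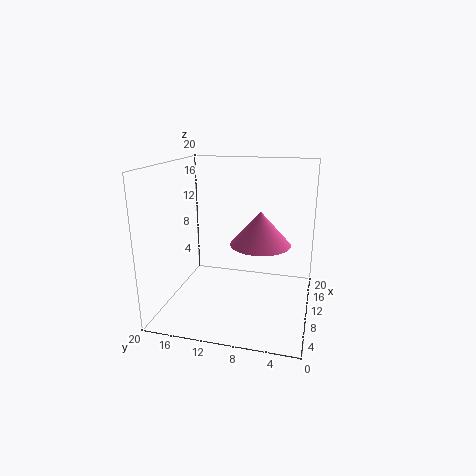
pos_x = 13.5; pos_y = 7.5; pos_z = 8; radius = 4.5; color = 'hotpink'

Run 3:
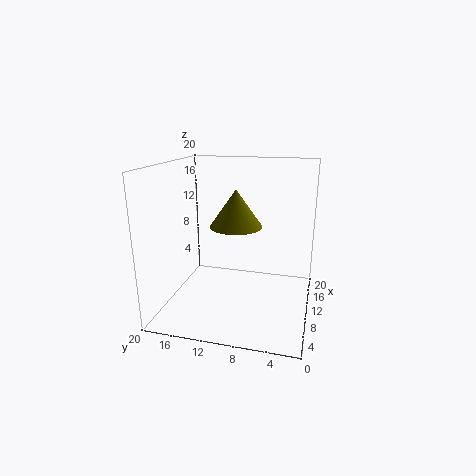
pos_x = 9; pos_y = 10; pos_z = 12; radius = 3.5; color = 'olive'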